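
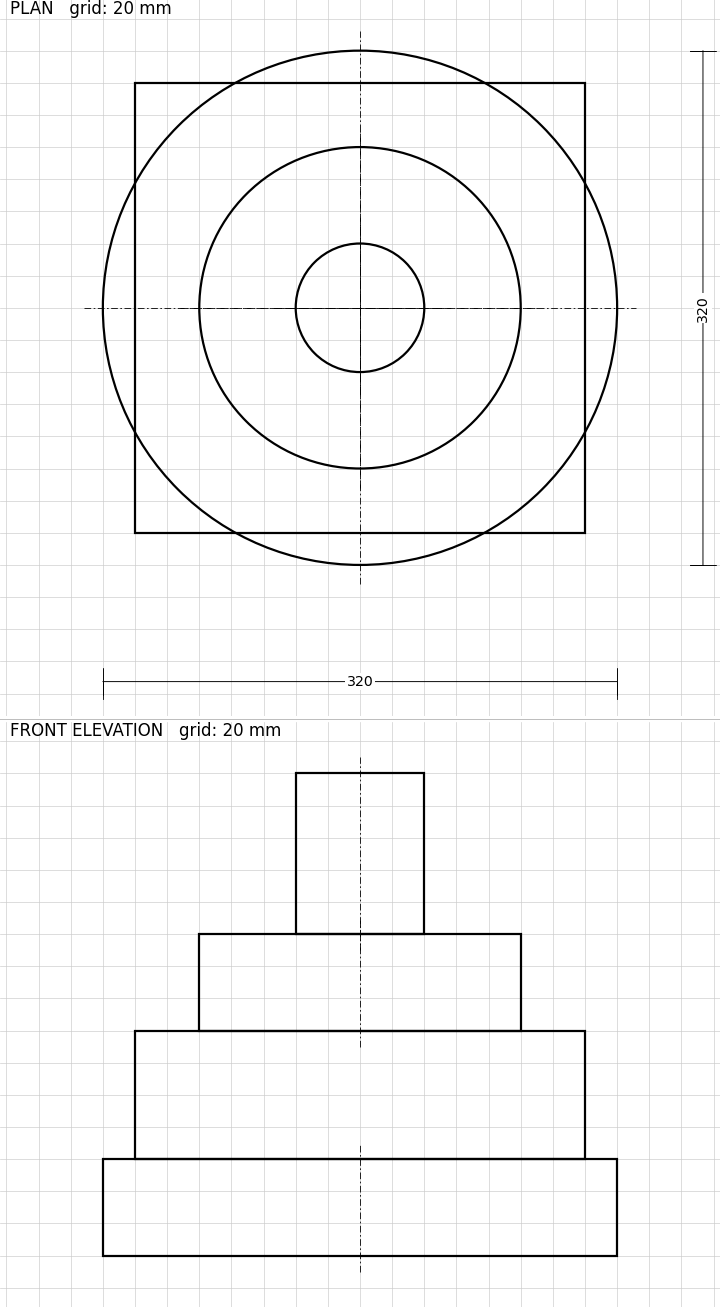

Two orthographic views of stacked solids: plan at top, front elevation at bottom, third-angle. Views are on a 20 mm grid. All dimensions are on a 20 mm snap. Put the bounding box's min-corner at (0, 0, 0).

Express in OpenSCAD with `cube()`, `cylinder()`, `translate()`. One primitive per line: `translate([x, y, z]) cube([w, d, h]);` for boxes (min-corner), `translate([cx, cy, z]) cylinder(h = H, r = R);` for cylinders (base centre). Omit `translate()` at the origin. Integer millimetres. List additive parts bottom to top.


translate([160, 160, 0]) cylinder(h = 60, r = 160);
translate([20, 20, 60]) cube([280, 280, 80]);
translate([160, 160, 140]) cylinder(h = 60, r = 100);
translate([160, 160, 200]) cylinder(h = 100, r = 40);


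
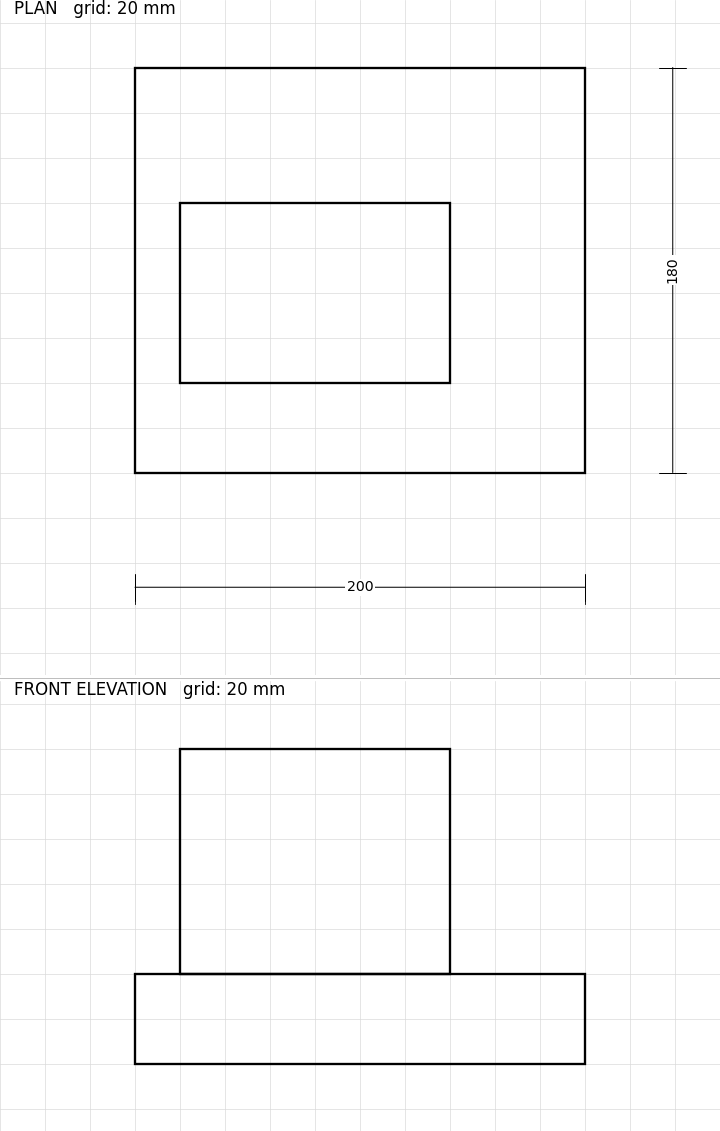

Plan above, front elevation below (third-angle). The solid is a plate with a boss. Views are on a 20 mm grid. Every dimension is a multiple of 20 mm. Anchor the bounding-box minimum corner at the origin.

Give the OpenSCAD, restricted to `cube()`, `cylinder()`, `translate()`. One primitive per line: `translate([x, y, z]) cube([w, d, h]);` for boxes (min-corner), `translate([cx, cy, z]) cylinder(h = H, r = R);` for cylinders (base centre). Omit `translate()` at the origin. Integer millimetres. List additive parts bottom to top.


cube([200, 180, 40]);
translate([20, 40, 40]) cube([120, 80, 100]);


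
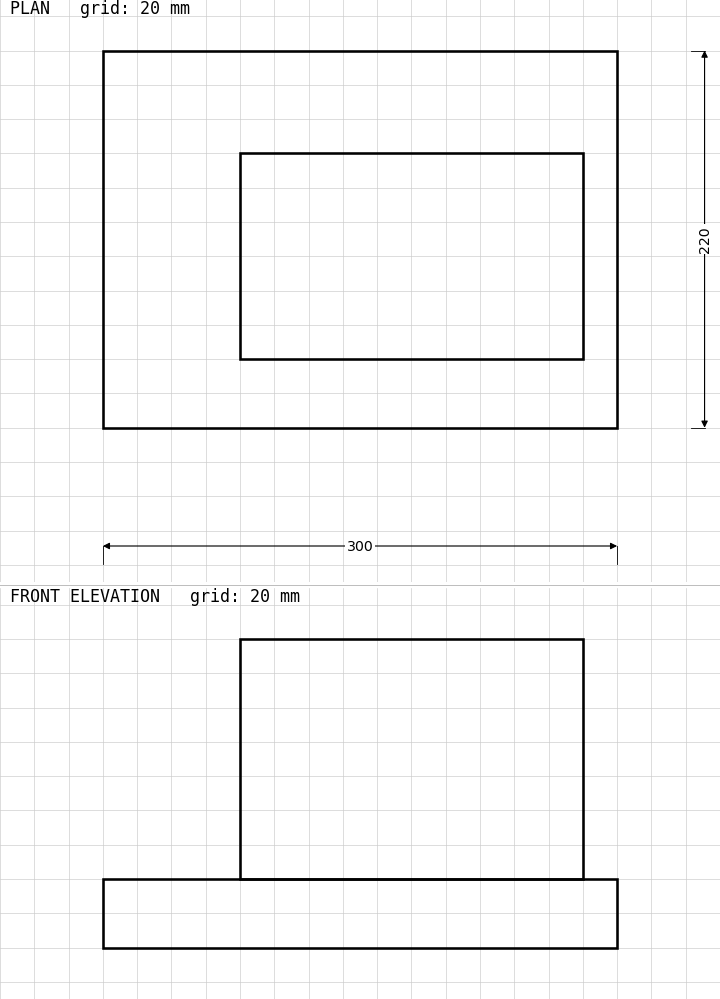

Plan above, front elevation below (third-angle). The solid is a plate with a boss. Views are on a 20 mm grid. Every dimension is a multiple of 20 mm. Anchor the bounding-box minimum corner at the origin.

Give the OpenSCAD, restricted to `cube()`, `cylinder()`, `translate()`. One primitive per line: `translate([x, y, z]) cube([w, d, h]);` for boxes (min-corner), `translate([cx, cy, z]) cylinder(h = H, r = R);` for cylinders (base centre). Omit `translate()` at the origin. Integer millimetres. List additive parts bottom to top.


cube([300, 220, 40]);
translate([80, 40, 40]) cube([200, 120, 140]);


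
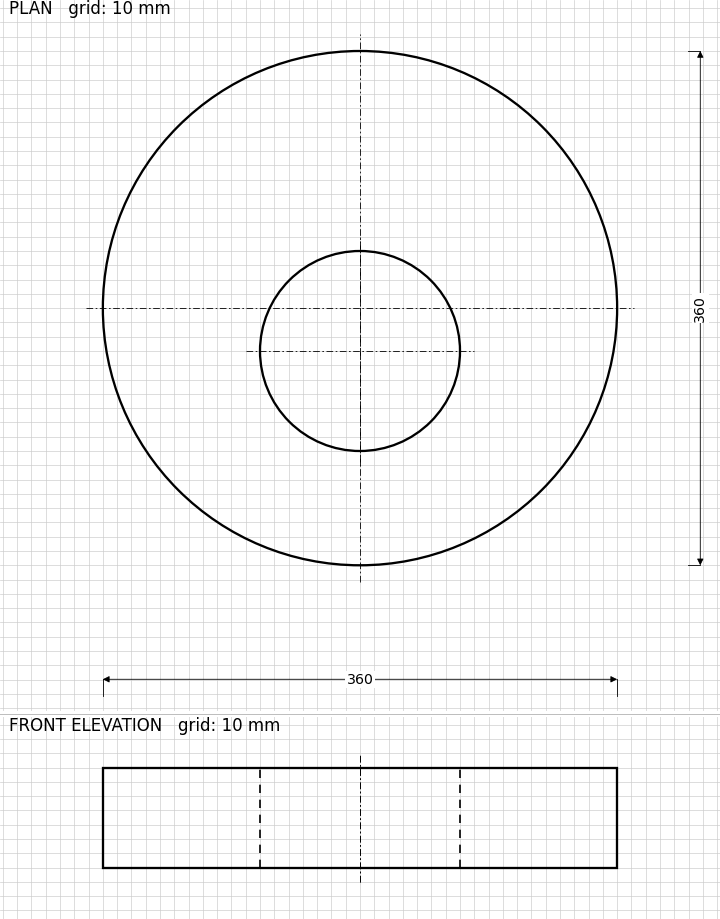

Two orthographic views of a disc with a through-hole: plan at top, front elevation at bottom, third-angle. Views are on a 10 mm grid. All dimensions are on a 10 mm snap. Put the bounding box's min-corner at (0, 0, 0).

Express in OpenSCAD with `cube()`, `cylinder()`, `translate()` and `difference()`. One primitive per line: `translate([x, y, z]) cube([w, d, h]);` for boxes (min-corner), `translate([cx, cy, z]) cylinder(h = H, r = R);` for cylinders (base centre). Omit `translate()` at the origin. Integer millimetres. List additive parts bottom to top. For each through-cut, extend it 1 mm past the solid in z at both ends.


difference() {
  translate([180, 180, 0]) cylinder(h = 70, r = 180);
  translate([180, 150, -1]) cylinder(h = 72, r = 70);
}


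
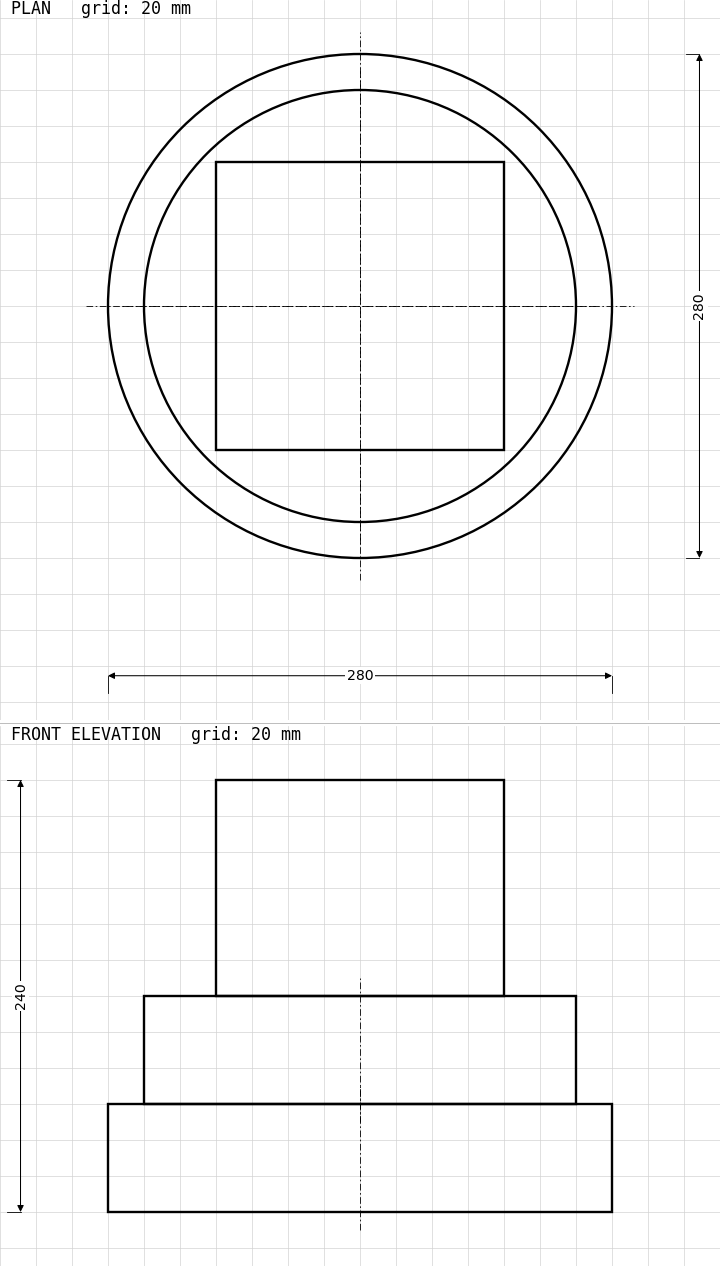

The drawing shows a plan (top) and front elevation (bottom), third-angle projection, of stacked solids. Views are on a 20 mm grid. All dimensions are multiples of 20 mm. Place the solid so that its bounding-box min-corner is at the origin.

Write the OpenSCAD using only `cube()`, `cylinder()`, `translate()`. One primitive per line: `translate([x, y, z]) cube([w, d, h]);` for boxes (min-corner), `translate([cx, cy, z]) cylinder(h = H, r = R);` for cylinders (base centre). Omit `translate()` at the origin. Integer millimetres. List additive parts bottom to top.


translate([140, 140, 0]) cylinder(h = 60, r = 140);
translate([140, 140, 60]) cylinder(h = 60, r = 120);
translate([60, 60, 120]) cube([160, 160, 120]);


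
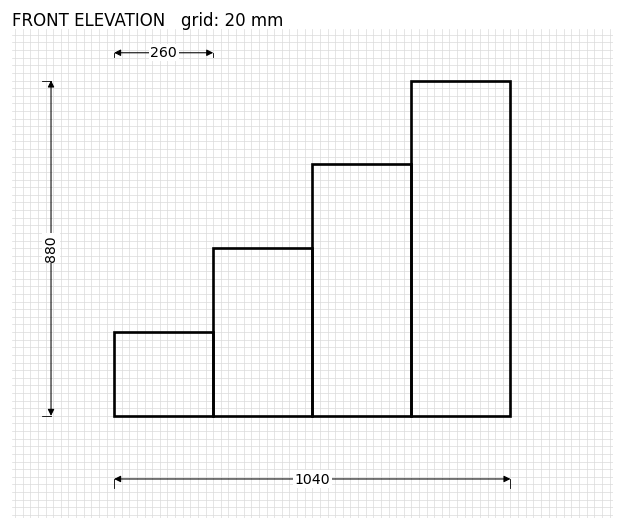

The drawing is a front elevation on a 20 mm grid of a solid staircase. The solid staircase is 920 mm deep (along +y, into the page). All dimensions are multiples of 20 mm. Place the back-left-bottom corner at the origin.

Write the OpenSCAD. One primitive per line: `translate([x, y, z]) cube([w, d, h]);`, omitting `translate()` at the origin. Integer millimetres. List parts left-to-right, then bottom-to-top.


cube([260, 920, 220]);
translate([260, 0, 0]) cube([260, 920, 440]);
translate([520, 0, 0]) cube([260, 920, 660]);
translate([780, 0, 0]) cube([260, 920, 880]);


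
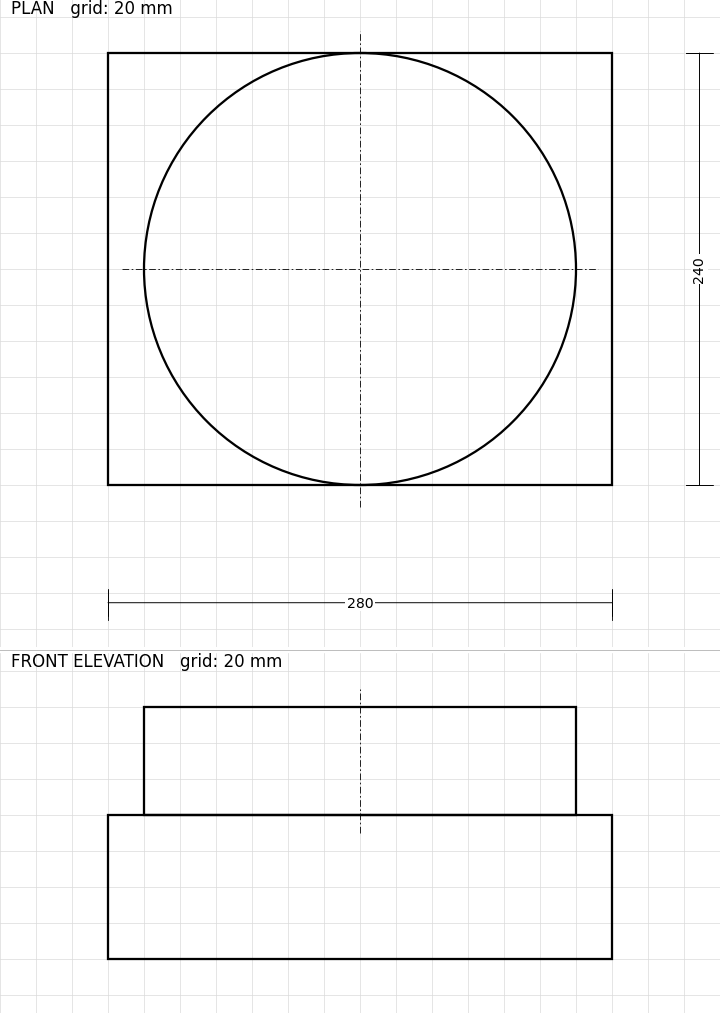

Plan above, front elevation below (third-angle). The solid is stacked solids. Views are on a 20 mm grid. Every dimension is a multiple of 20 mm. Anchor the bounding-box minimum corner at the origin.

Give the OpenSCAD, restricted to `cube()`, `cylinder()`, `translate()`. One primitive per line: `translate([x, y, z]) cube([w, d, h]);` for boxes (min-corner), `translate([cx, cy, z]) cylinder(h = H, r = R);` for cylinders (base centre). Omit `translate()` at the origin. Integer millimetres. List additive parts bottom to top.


cube([280, 240, 80]);
translate([140, 120, 80]) cylinder(h = 60, r = 120);


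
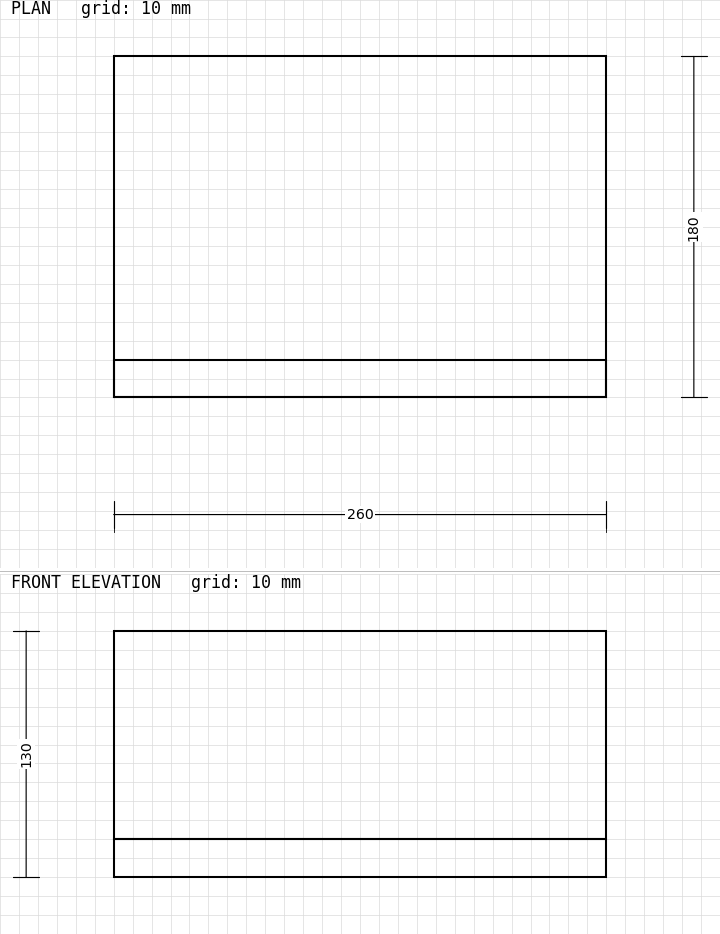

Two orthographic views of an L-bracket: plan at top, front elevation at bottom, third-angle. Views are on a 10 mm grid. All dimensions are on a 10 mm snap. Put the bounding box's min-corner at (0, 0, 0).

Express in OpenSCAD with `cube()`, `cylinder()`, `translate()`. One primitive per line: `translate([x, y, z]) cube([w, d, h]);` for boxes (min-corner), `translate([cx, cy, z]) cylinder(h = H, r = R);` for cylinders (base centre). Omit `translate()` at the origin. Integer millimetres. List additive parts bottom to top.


cube([260, 180, 20]);
translate([0, 0, 20]) cube([260, 20, 110]);


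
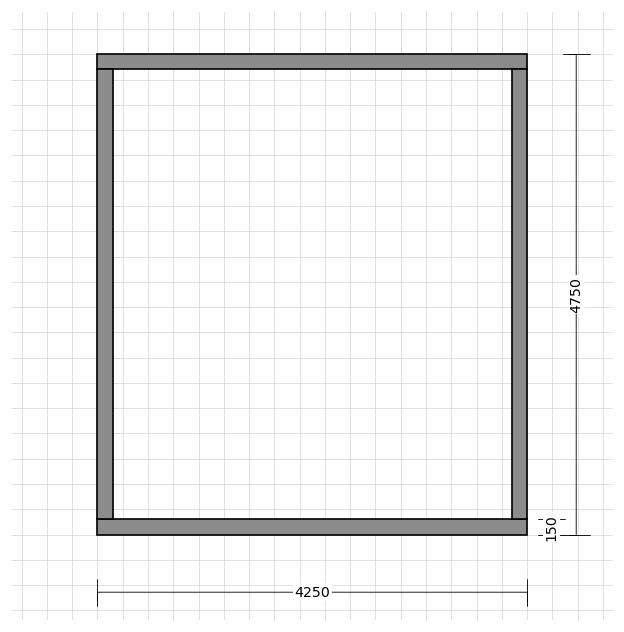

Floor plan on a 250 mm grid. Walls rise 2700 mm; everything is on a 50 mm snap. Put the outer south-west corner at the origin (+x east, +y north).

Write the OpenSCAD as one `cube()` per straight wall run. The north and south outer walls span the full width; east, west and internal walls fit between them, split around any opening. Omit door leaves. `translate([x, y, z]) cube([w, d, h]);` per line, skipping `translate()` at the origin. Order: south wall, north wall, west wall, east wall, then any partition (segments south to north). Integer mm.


cube([4250, 150, 2700]);
translate([0, 4600, 0]) cube([4250, 150, 2700]);
translate([0, 150, 0]) cube([150, 4450, 2700]);
translate([4100, 150, 0]) cube([150, 4450, 2700]);


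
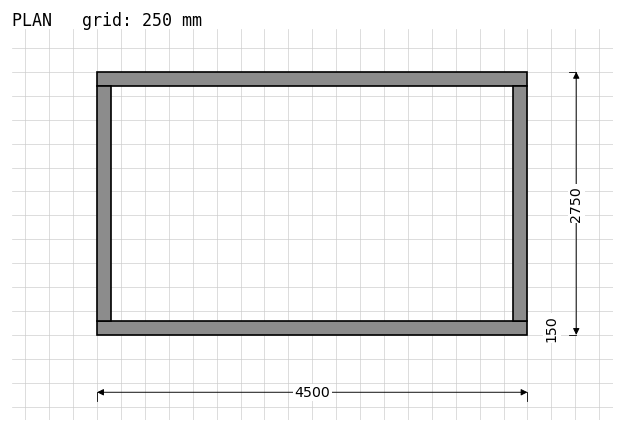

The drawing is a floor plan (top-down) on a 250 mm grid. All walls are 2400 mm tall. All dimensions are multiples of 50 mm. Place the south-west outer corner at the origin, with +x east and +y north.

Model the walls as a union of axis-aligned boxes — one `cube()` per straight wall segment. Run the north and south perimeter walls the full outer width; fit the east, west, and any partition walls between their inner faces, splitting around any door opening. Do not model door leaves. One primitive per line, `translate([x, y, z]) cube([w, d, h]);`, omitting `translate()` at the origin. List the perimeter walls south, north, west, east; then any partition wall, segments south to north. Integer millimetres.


cube([4500, 150, 2400]);
translate([0, 2600, 0]) cube([4500, 150, 2400]);
translate([0, 150, 0]) cube([150, 2450, 2400]);
translate([4350, 150, 0]) cube([150, 2450, 2400]);


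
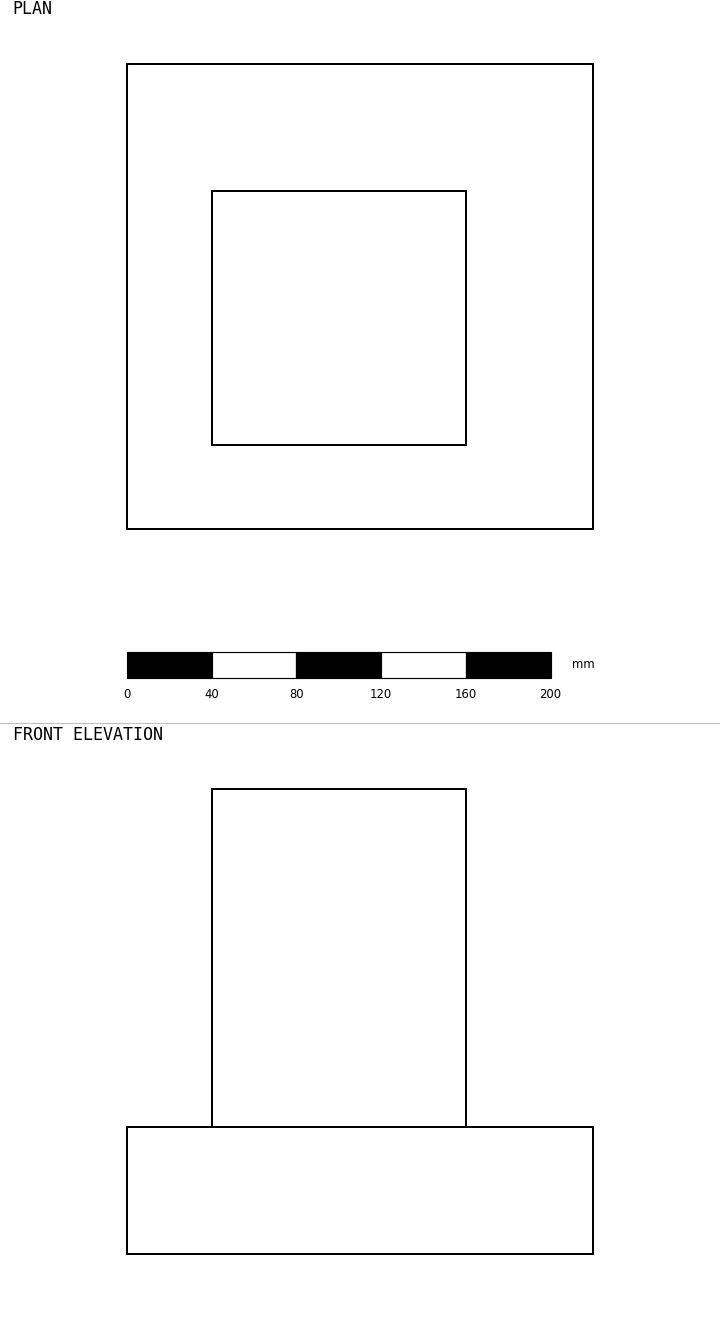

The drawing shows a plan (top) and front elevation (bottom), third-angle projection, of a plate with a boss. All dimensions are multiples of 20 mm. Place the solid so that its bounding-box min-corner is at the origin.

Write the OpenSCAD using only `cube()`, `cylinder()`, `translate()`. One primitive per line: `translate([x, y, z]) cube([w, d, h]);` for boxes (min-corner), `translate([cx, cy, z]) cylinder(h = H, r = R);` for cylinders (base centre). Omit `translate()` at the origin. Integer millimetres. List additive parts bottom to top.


cube([220, 220, 60]);
translate([40, 40, 60]) cube([120, 120, 160]);


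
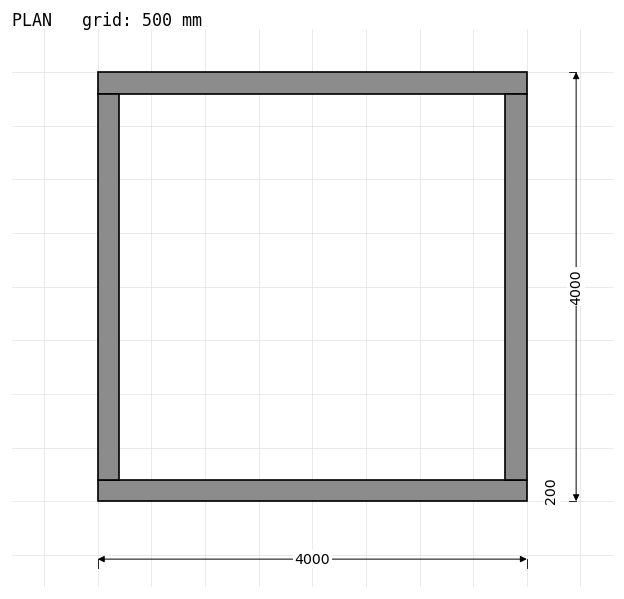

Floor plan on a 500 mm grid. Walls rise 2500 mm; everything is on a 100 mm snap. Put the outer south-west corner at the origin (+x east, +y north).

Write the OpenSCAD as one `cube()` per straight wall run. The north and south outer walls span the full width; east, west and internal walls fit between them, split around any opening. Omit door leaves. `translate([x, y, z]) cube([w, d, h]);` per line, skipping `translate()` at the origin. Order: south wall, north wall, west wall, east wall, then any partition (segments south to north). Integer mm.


cube([4000, 200, 2500]);
translate([0, 3800, 0]) cube([4000, 200, 2500]);
translate([0, 200, 0]) cube([200, 3600, 2500]);
translate([3800, 200, 0]) cube([200, 3600, 2500]);


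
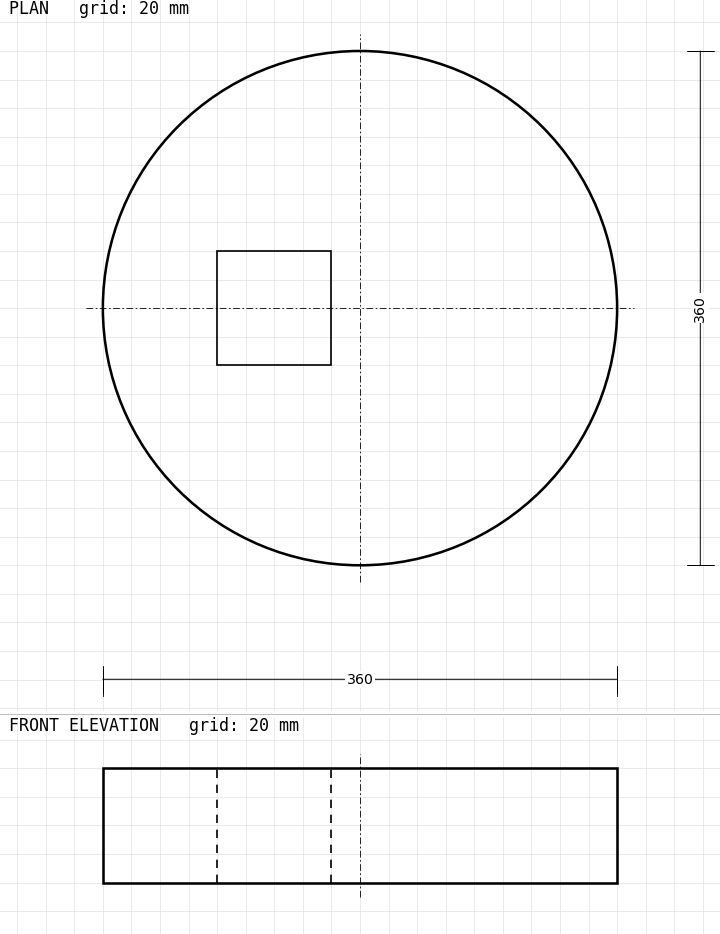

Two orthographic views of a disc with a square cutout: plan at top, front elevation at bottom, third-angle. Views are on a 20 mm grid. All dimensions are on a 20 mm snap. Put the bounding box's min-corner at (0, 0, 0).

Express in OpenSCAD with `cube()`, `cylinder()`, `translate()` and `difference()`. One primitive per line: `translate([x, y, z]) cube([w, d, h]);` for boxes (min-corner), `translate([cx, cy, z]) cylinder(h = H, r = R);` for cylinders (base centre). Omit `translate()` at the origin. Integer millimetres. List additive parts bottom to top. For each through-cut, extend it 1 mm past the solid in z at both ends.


difference() {
  translate([180, 180, 0]) cylinder(h = 80, r = 180);
  translate([80, 140, -1]) cube([80, 80, 82]);
}


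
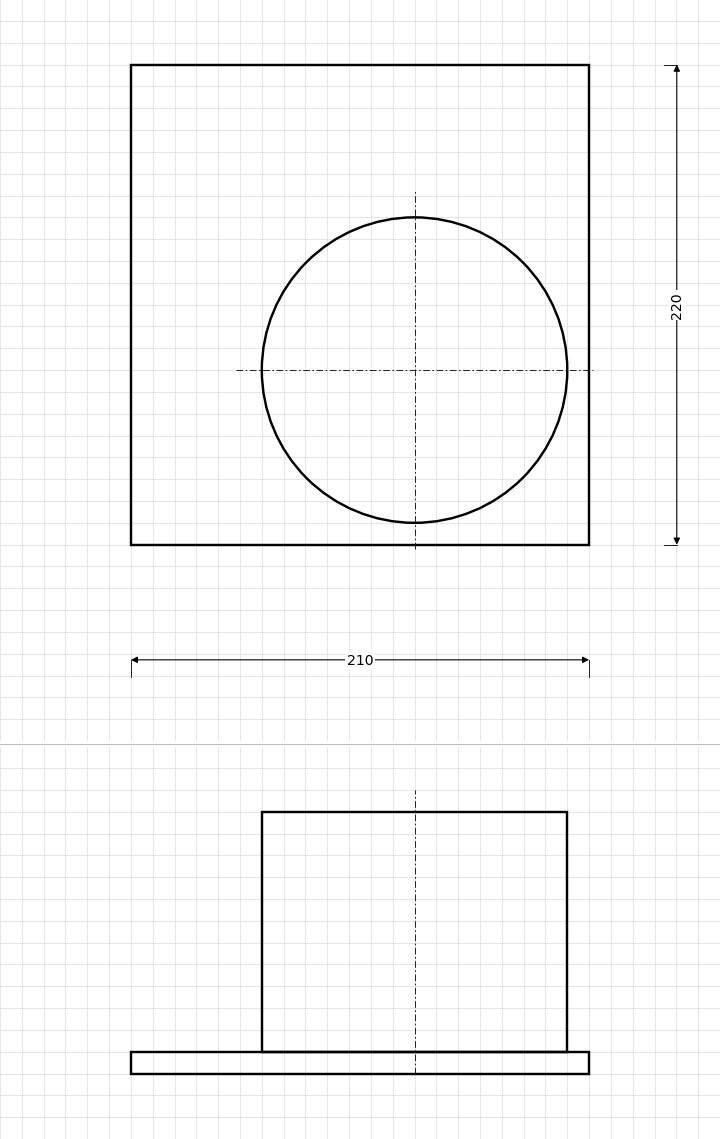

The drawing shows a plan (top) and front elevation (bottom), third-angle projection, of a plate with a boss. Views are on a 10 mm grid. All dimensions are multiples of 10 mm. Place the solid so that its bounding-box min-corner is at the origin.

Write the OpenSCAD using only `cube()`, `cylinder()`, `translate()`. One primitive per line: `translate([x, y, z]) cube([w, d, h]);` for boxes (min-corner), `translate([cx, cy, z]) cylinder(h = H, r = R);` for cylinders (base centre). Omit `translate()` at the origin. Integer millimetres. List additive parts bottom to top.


cube([210, 220, 10]);
translate([130, 80, 10]) cylinder(h = 110, r = 70);


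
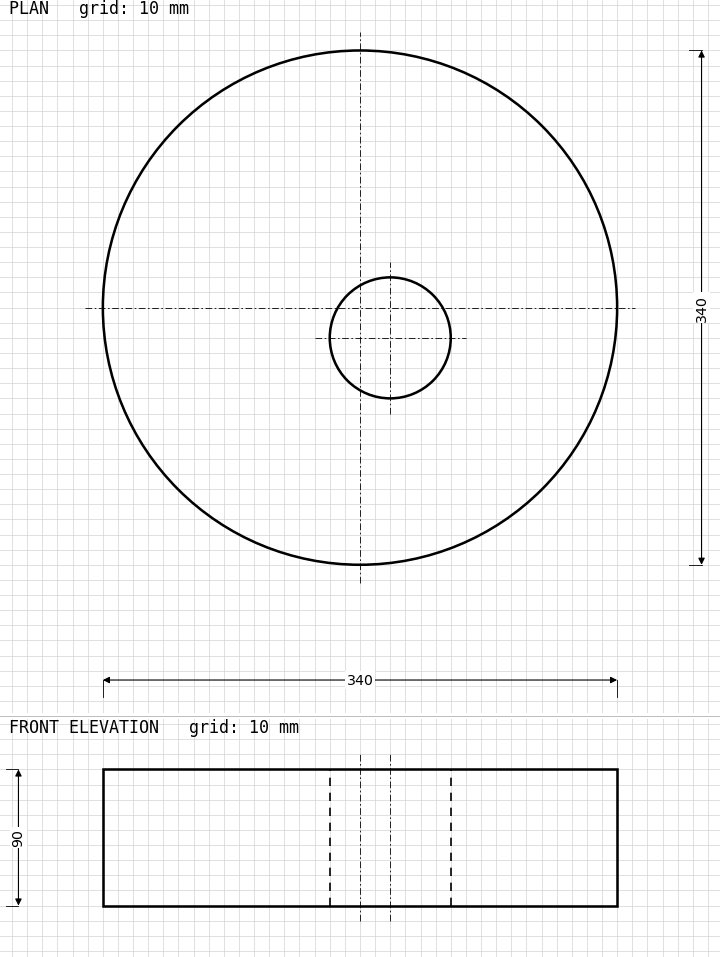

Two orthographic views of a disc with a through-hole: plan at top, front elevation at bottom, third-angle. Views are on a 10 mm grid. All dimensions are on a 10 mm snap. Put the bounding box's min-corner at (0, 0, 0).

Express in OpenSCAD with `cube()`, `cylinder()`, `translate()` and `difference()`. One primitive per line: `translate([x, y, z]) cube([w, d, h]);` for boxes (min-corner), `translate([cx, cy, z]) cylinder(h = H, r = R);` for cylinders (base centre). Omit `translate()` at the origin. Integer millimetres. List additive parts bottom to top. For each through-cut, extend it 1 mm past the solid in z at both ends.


difference() {
  translate([170, 170, 0]) cylinder(h = 90, r = 170);
  translate([190, 150, -1]) cylinder(h = 92, r = 40);
}


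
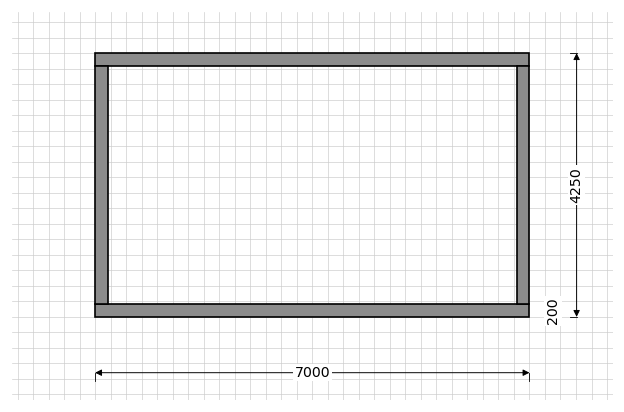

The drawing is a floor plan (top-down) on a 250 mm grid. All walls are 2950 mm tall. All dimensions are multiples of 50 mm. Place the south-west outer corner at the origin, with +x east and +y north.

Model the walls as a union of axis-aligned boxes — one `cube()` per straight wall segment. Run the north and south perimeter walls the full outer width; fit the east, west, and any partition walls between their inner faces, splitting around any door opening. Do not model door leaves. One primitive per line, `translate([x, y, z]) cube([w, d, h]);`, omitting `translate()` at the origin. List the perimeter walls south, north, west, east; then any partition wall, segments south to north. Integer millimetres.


cube([7000, 200, 2950]);
translate([0, 4050, 0]) cube([7000, 200, 2950]);
translate([0, 200, 0]) cube([200, 3850, 2950]);
translate([6800, 200, 0]) cube([200, 3850, 2950]);


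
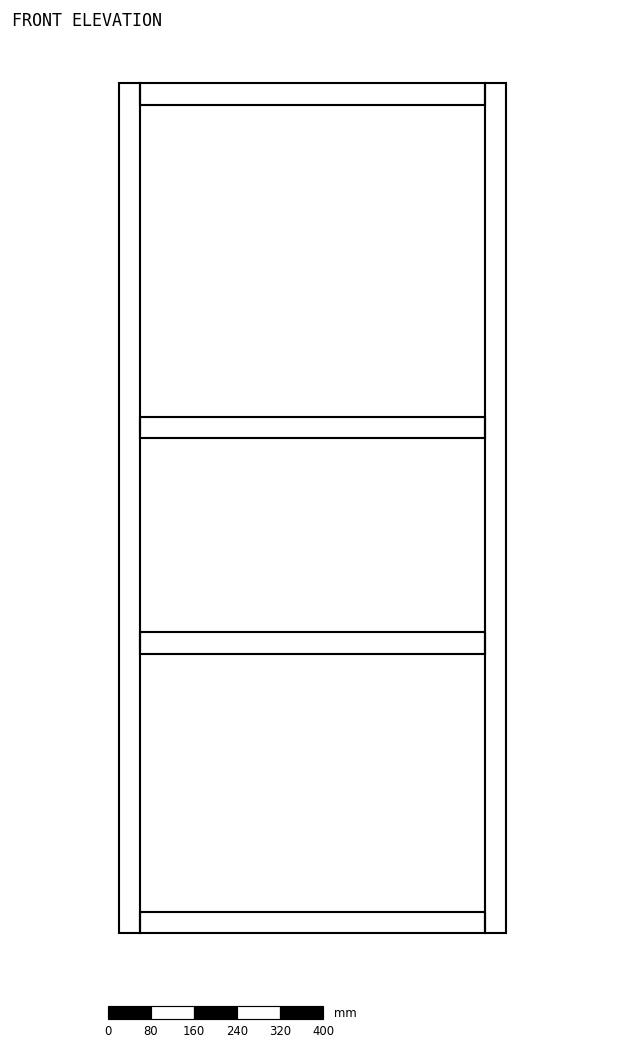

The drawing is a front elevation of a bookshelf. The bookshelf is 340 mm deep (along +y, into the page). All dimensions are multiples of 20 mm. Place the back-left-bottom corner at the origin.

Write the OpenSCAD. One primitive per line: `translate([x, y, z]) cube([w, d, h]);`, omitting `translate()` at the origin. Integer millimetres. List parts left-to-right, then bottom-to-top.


cube([40, 340, 1580]);
translate([40, 0, 0]) cube([640, 340, 40]);
translate([40, 0, 520]) cube([640, 340, 40]);
translate([40, 0, 920]) cube([640, 340, 40]);
translate([40, 0, 1540]) cube([640, 340, 40]);
translate([680, 0, 0]) cube([40, 340, 1580]);


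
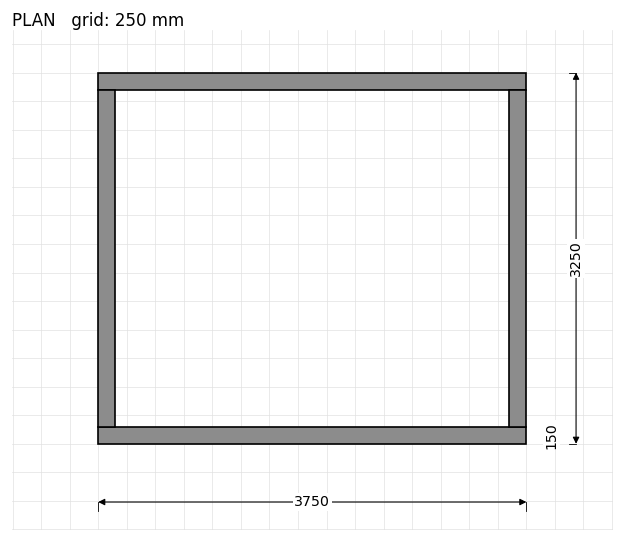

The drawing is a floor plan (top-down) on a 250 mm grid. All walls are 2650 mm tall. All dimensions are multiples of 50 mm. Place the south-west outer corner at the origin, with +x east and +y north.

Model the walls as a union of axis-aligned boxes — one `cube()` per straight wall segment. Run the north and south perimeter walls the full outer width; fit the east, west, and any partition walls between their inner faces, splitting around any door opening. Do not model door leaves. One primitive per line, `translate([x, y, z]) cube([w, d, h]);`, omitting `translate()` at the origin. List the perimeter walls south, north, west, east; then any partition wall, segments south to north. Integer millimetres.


cube([3750, 150, 2650]);
translate([0, 3100, 0]) cube([3750, 150, 2650]);
translate([0, 150, 0]) cube([150, 2950, 2650]);
translate([3600, 150, 0]) cube([150, 2950, 2650]);


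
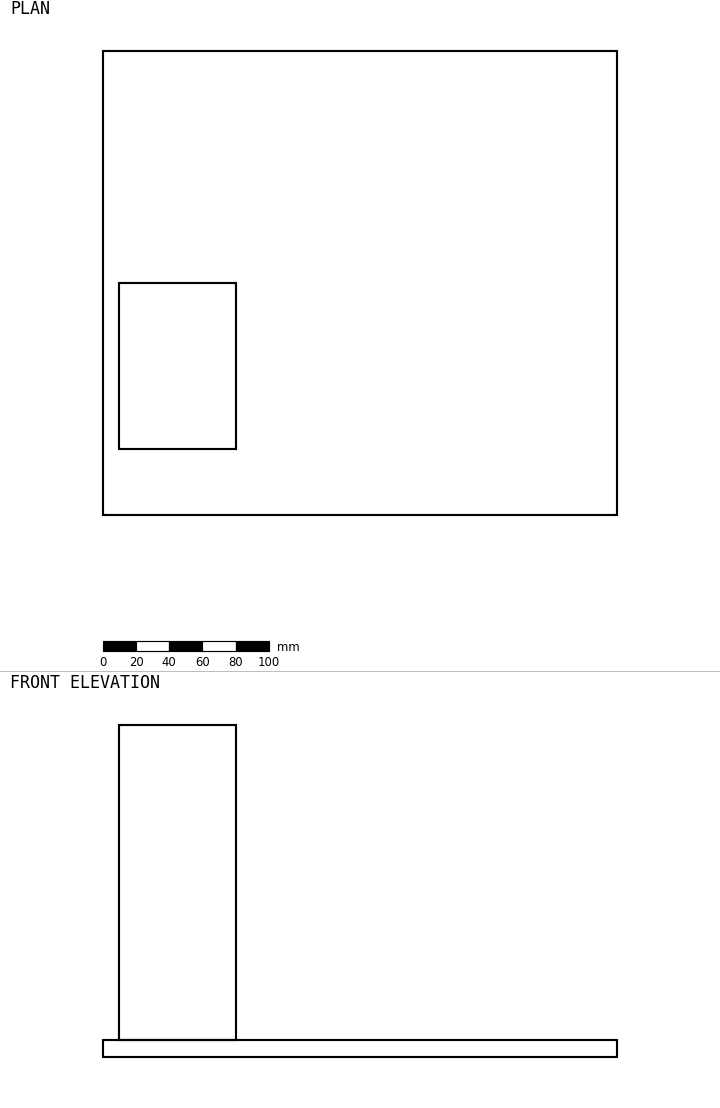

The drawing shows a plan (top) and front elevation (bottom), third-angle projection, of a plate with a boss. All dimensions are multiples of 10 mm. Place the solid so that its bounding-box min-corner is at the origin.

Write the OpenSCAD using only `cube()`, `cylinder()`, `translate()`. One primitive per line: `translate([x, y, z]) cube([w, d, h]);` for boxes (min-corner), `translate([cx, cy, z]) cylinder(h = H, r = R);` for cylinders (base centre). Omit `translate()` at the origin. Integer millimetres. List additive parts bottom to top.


cube([310, 280, 10]);
translate([10, 40, 10]) cube([70, 100, 190]);


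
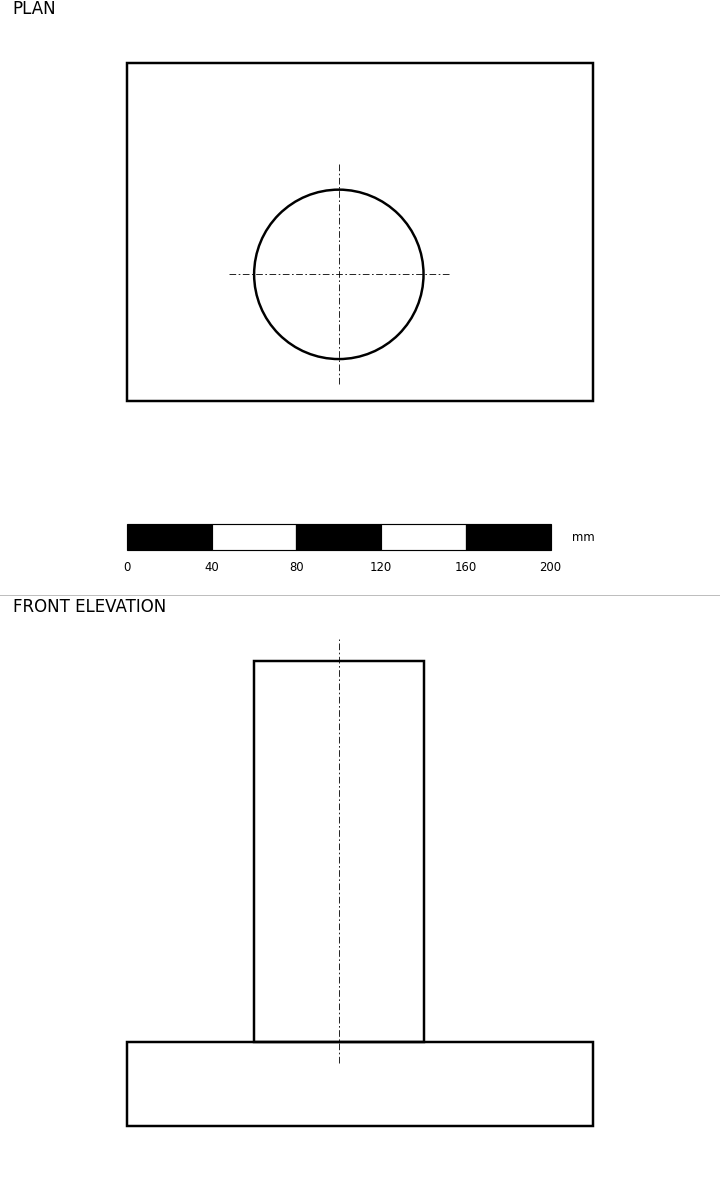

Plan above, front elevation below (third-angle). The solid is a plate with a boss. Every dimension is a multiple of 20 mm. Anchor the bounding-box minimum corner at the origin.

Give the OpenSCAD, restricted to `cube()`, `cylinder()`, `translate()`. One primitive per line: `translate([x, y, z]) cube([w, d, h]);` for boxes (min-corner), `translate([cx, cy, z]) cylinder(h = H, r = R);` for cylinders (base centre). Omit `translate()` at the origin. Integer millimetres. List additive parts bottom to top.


cube([220, 160, 40]);
translate([100, 60, 40]) cylinder(h = 180, r = 40);


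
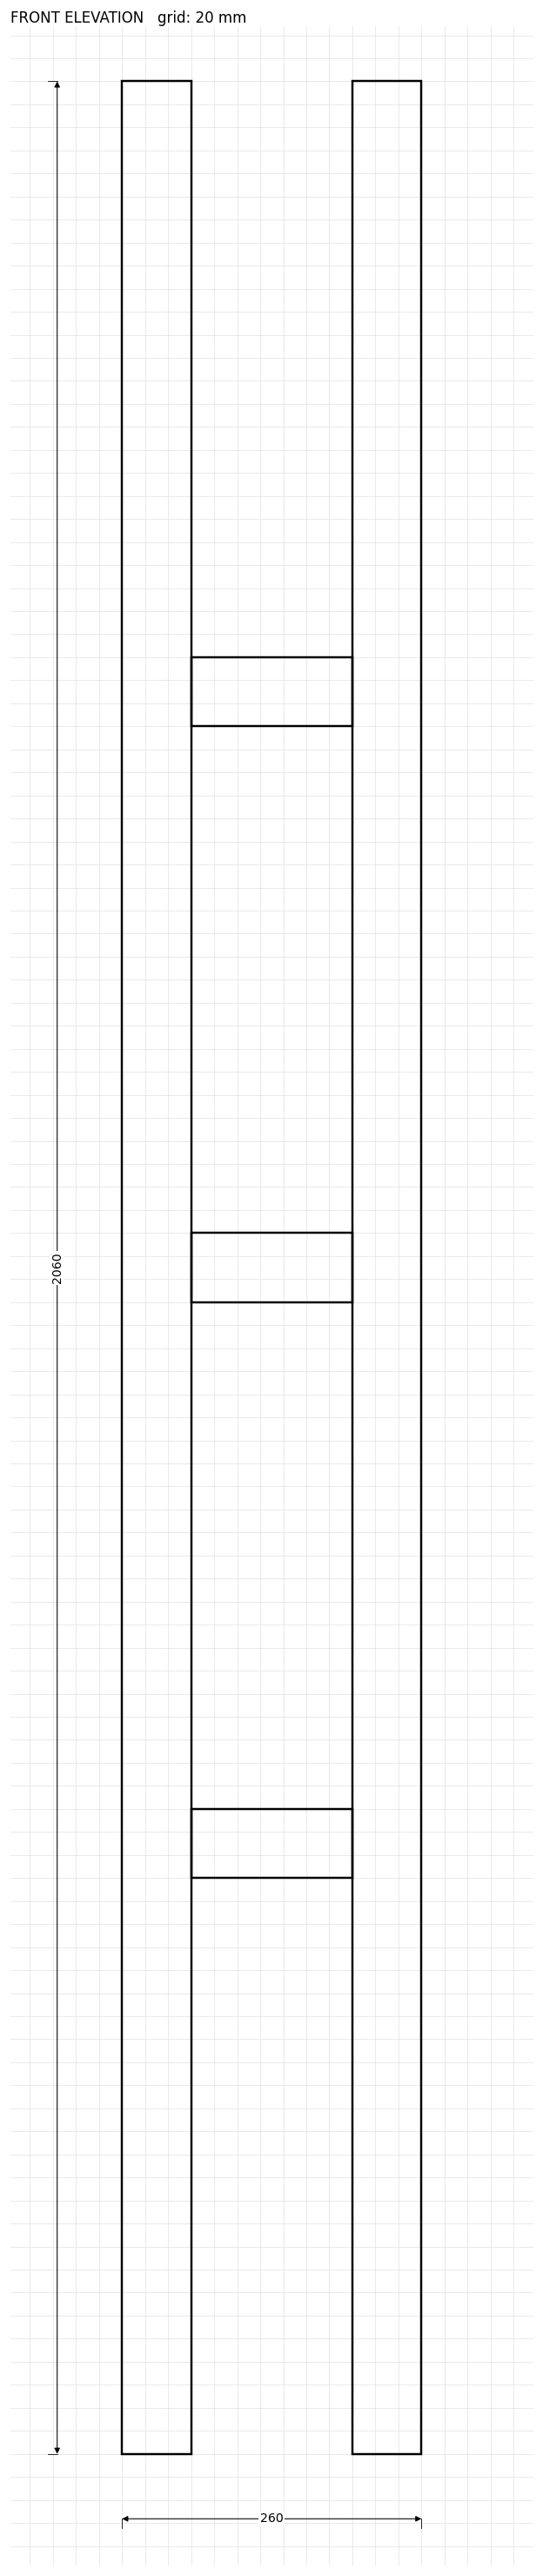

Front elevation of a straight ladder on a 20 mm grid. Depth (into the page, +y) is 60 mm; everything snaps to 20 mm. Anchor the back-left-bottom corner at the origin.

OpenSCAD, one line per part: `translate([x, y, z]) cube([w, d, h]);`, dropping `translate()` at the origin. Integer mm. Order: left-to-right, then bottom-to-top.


cube([60, 60, 2060]);
translate([60, 0, 500]) cube([140, 60, 60]);
translate([60, 0, 1000]) cube([140, 60, 60]);
translate([60, 0, 1500]) cube([140, 60, 60]);
translate([200, 0, 0]) cube([60, 60, 2060]);


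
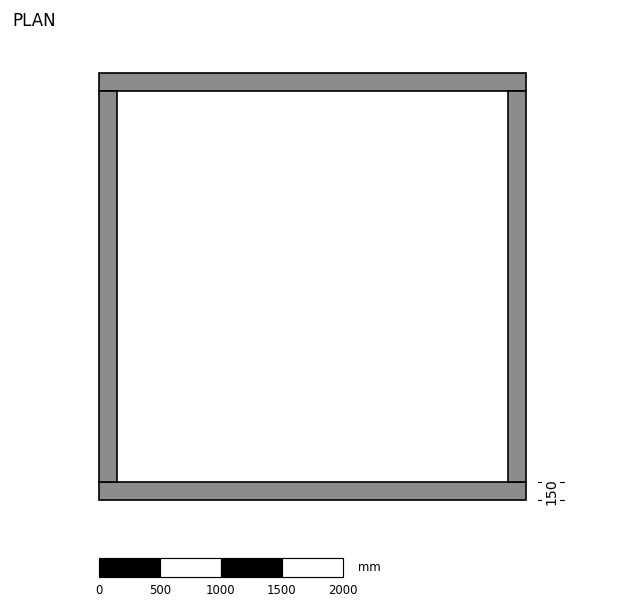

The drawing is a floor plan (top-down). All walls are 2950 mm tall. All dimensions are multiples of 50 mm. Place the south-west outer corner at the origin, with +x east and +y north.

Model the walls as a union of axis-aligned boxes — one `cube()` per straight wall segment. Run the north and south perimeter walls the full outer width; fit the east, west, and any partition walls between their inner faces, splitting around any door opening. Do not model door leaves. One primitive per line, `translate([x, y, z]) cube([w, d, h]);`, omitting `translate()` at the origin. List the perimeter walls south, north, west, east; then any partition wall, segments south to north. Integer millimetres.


cube([3500, 150, 2950]);
translate([0, 3350, 0]) cube([3500, 150, 2950]);
translate([0, 150, 0]) cube([150, 3200, 2950]);
translate([3350, 150, 0]) cube([150, 3200, 2950]);


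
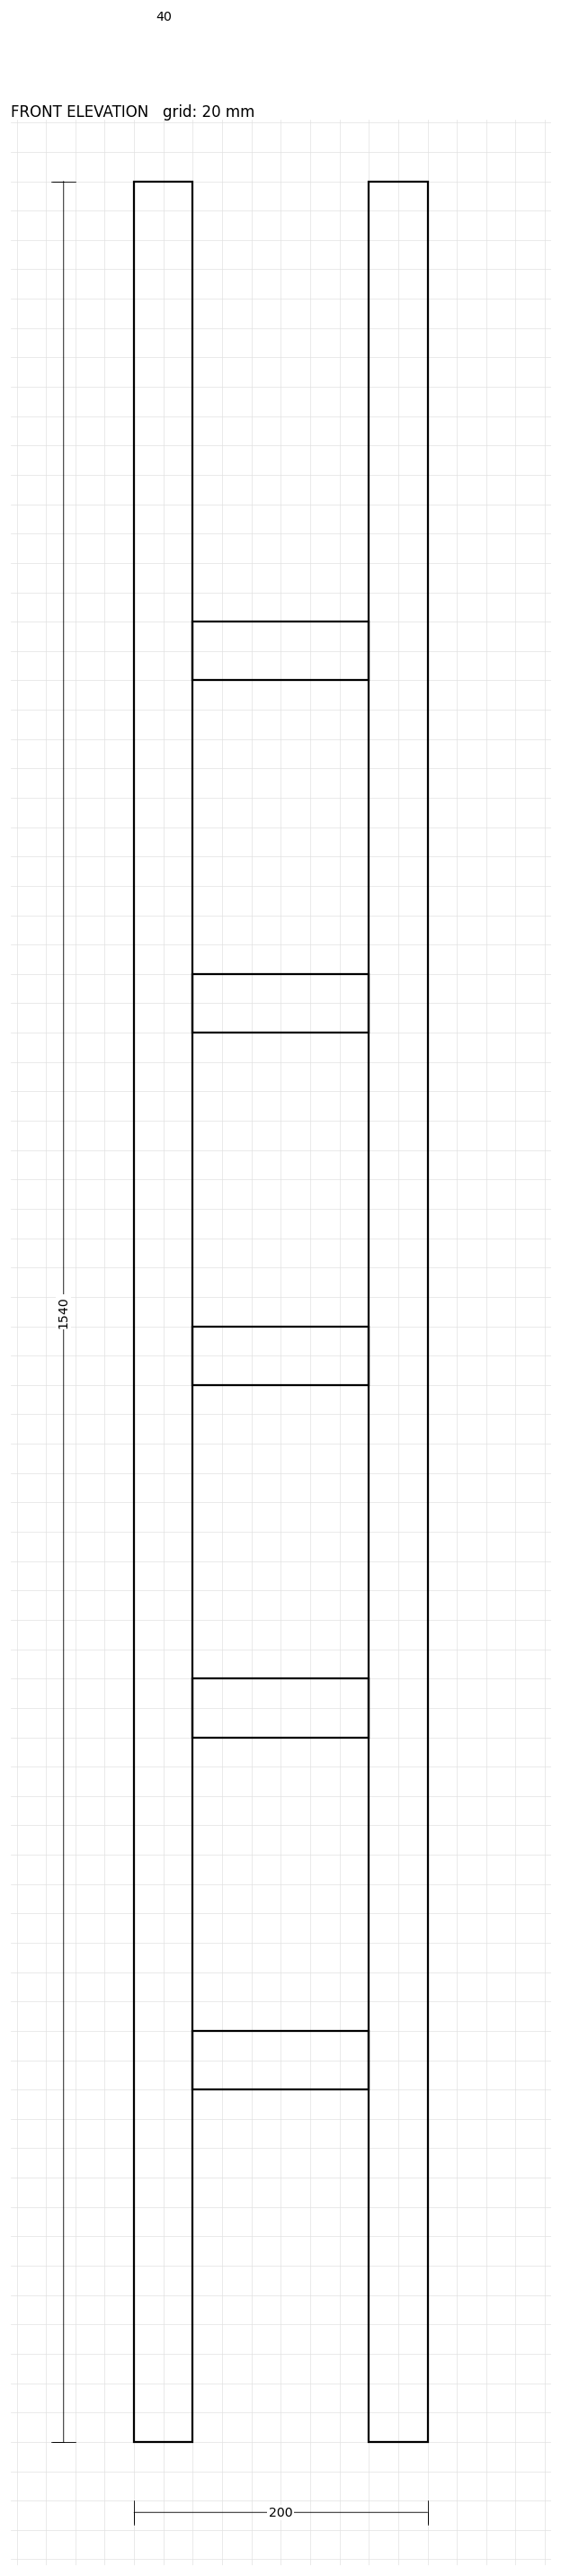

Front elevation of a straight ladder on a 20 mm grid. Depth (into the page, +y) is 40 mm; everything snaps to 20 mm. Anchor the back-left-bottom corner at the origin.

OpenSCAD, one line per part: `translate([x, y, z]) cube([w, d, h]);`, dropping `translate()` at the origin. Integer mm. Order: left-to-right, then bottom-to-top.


cube([40, 40, 1540]);
translate([40, 0, 240]) cube([120, 40, 40]);
translate([40, 0, 480]) cube([120, 40, 40]);
translate([40, 0, 720]) cube([120, 40, 40]);
translate([40, 0, 960]) cube([120, 40, 40]);
translate([40, 0, 1200]) cube([120, 40, 40]);
translate([160, 0, 0]) cube([40, 40, 1540]);


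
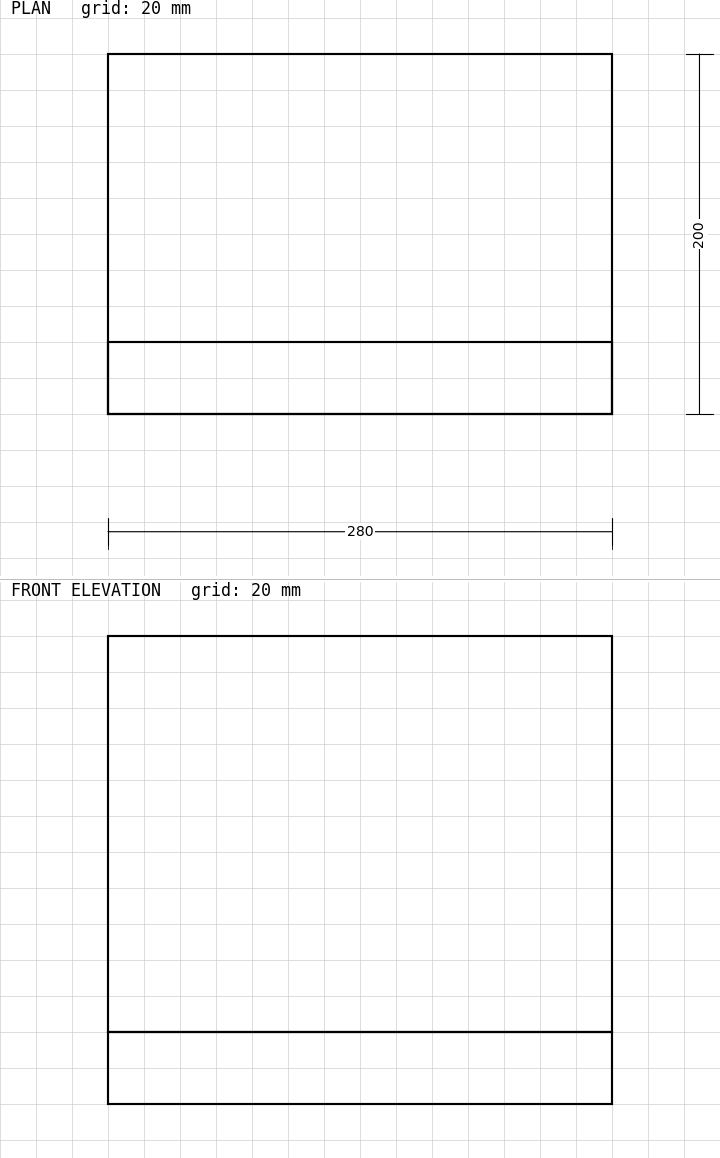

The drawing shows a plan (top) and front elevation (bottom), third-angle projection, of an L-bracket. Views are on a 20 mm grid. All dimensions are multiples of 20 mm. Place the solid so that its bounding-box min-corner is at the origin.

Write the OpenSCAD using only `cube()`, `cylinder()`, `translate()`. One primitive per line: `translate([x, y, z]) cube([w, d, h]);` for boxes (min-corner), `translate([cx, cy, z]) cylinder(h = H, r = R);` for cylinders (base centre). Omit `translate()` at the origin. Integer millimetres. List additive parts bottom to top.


cube([280, 200, 40]);
translate([0, 0, 40]) cube([280, 40, 220]);


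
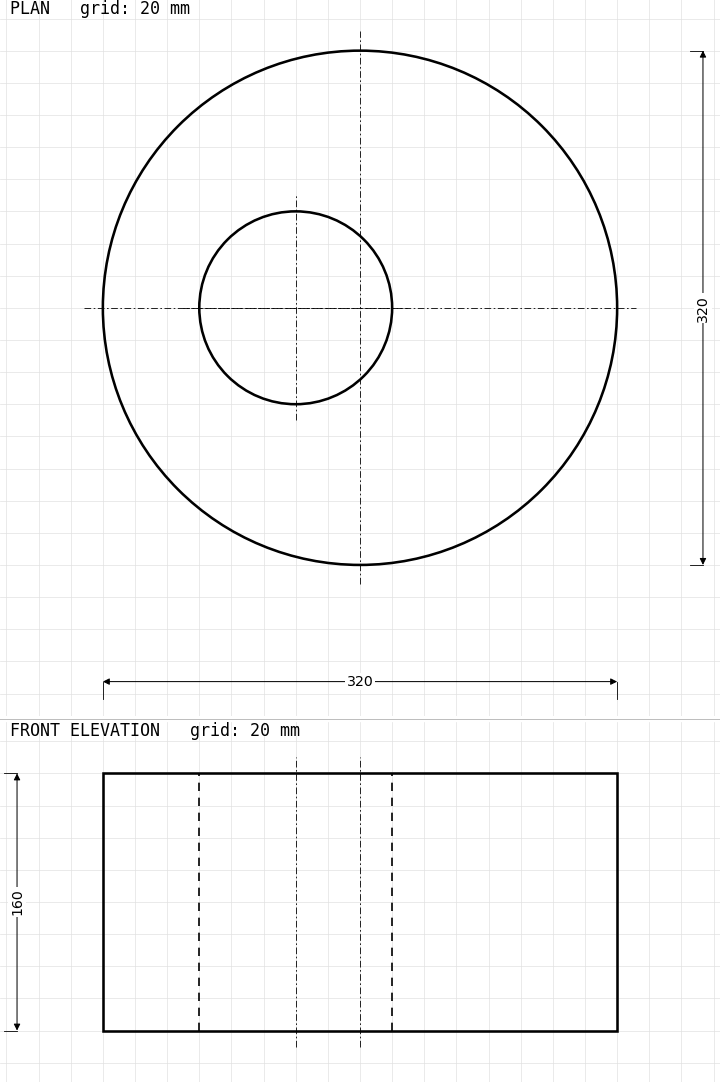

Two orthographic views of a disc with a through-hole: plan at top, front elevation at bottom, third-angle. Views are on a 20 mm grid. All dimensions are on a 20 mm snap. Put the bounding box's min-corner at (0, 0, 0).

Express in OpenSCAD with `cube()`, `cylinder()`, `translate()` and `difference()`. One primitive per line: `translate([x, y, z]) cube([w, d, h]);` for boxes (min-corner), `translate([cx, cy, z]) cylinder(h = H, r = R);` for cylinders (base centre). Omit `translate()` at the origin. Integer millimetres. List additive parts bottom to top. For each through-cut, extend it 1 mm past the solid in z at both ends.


difference() {
  translate([160, 160, 0]) cylinder(h = 160, r = 160);
  translate([120, 160, -1]) cylinder(h = 162, r = 60);
}


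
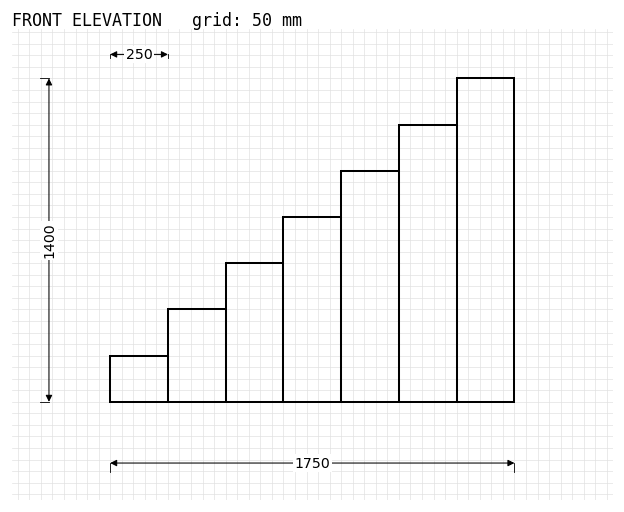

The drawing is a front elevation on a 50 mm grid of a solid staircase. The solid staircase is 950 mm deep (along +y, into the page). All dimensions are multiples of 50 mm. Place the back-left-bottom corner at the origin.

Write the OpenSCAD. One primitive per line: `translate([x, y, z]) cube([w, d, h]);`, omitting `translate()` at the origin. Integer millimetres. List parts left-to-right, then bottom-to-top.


cube([250, 950, 200]);
translate([250, 0, 0]) cube([250, 950, 400]);
translate([500, 0, 0]) cube([250, 950, 600]);
translate([750, 0, 0]) cube([250, 950, 800]);
translate([1000, 0, 0]) cube([250, 950, 1000]);
translate([1250, 0, 0]) cube([250, 950, 1200]);
translate([1500, 0, 0]) cube([250, 950, 1400]);


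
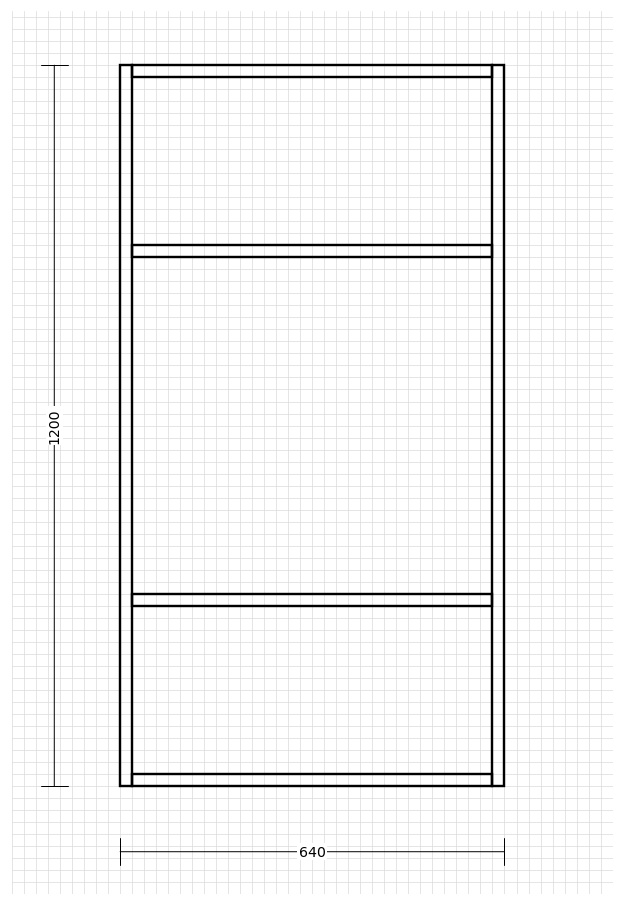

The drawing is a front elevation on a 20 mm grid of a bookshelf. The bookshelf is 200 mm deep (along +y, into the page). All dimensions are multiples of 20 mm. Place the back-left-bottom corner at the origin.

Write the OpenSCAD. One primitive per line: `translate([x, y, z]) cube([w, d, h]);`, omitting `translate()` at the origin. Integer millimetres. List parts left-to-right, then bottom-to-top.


cube([20, 200, 1200]);
translate([20, 0, 0]) cube([600, 200, 20]);
translate([20, 0, 300]) cube([600, 200, 20]);
translate([20, 0, 880]) cube([600, 200, 20]);
translate([20, 0, 1180]) cube([600, 200, 20]);
translate([620, 0, 0]) cube([20, 200, 1200]);


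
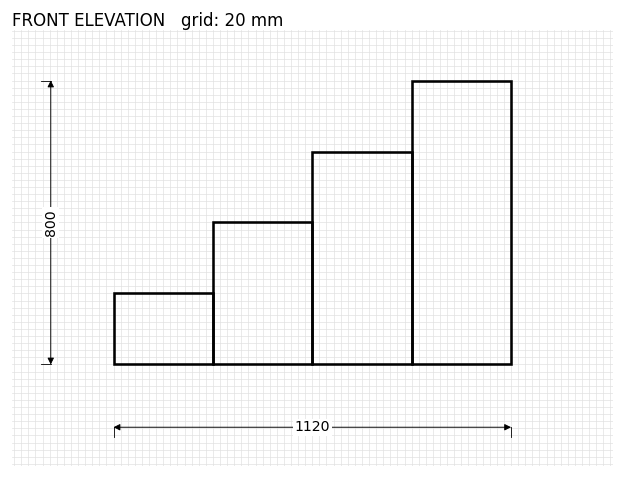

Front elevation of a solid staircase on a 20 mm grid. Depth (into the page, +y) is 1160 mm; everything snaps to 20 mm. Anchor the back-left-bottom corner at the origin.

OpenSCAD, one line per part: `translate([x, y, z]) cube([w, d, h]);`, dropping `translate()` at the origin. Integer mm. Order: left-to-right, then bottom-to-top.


cube([280, 1160, 200]);
translate([280, 0, 0]) cube([280, 1160, 400]);
translate([560, 0, 0]) cube([280, 1160, 600]);
translate([840, 0, 0]) cube([280, 1160, 800]);


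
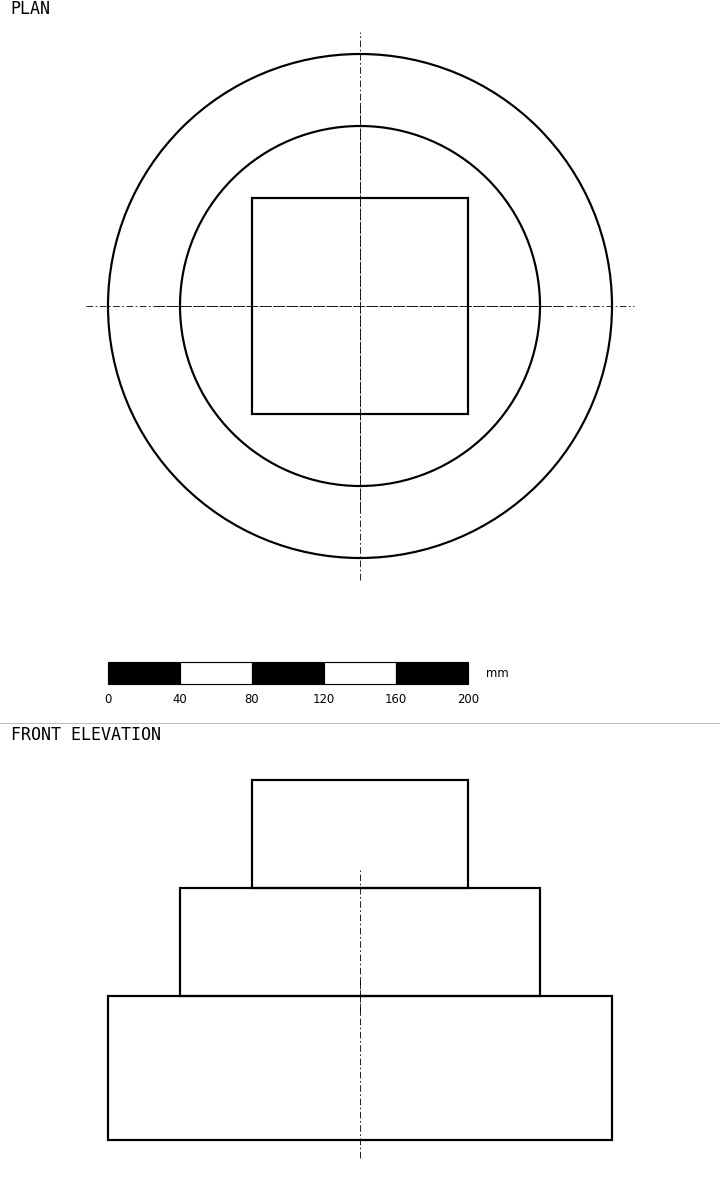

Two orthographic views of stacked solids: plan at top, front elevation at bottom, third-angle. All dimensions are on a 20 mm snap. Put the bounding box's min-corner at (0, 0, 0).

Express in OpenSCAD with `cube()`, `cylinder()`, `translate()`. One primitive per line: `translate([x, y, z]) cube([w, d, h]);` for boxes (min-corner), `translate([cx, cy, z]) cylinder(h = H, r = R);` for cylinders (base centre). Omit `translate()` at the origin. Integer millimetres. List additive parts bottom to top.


translate([140, 140, 0]) cylinder(h = 80, r = 140);
translate([140, 140, 80]) cylinder(h = 60, r = 100);
translate([80, 80, 140]) cube([120, 120, 60]);


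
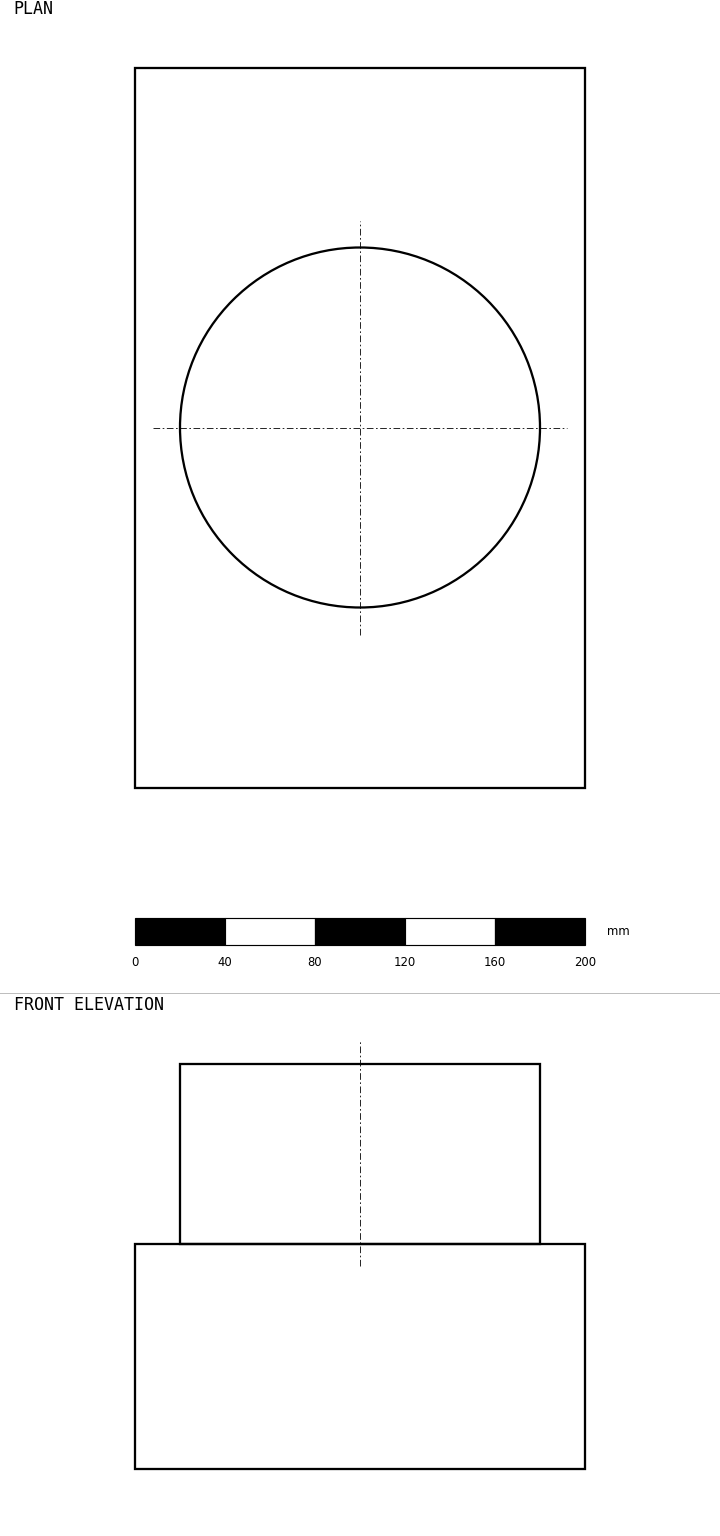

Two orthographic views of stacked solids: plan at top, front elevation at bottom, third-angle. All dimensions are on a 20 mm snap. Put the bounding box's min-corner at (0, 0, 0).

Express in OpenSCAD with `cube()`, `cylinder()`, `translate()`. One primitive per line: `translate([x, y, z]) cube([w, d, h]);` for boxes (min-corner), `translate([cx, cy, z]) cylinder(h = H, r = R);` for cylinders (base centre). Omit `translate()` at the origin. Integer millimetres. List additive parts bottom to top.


cube([200, 320, 100]);
translate([100, 160, 100]) cylinder(h = 80, r = 80);


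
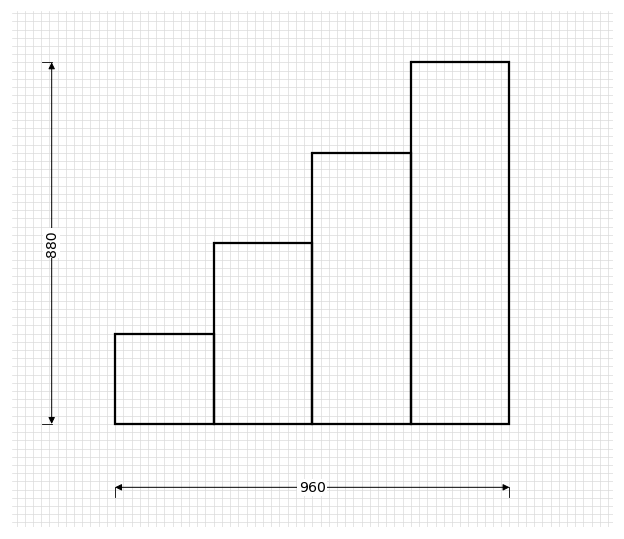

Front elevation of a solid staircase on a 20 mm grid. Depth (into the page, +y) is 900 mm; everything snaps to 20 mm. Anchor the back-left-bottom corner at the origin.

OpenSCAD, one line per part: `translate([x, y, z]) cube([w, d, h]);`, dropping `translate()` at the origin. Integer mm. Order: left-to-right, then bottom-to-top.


cube([240, 900, 220]);
translate([240, 0, 0]) cube([240, 900, 440]);
translate([480, 0, 0]) cube([240, 900, 660]);
translate([720, 0, 0]) cube([240, 900, 880]);


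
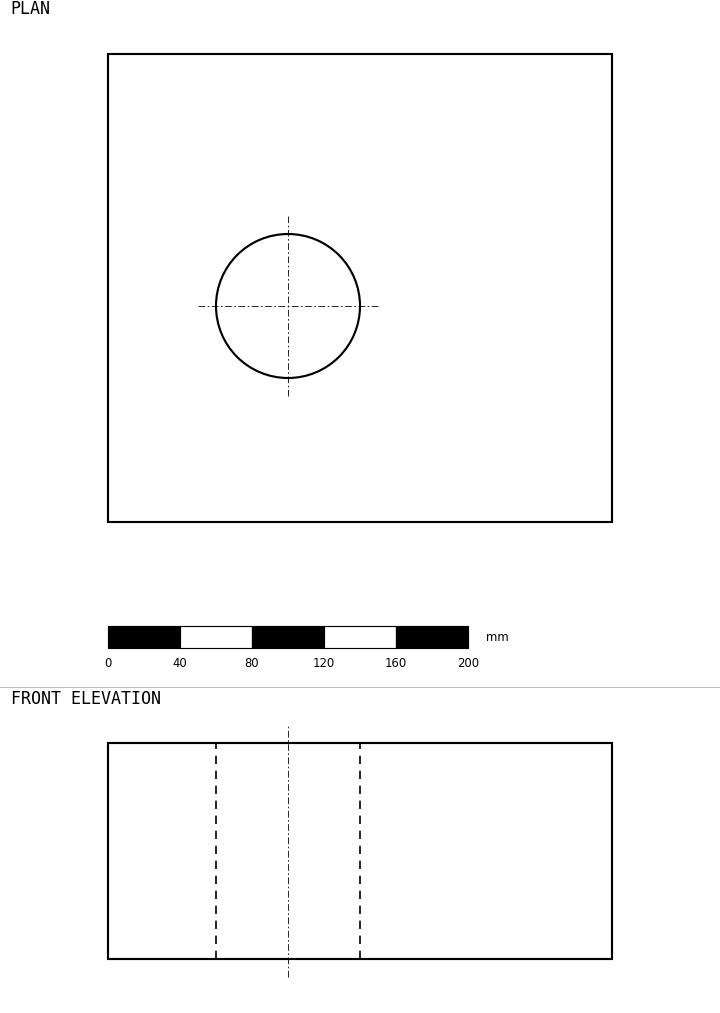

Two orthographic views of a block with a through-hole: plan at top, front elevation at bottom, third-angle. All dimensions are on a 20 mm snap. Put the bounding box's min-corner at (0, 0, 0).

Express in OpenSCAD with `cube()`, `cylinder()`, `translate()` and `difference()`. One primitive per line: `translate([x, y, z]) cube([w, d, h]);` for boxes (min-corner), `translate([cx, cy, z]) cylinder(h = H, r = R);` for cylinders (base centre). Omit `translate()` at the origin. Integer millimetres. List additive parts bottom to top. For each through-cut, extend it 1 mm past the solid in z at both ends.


difference() {
  cube([280, 260, 120]);
  translate([100, 120, -1]) cylinder(h = 122, r = 40);
}


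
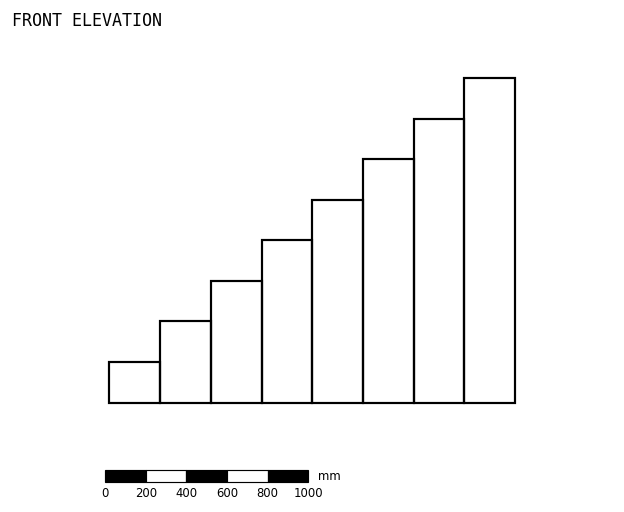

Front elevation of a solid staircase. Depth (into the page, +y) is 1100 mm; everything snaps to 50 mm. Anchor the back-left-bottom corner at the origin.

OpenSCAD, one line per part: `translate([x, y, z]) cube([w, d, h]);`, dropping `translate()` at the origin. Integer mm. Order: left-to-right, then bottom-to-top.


cube([250, 1100, 200]);
translate([250, 0, 0]) cube([250, 1100, 400]);
translate([500, 0, 0]) cube([250, 1100, 600]);
translate([750, 0, 0]) cube([250, 1100, 800]);
translate([1000, 0, 0]) cube([250, 1100, 1000]);
translate([1250, 0, 0]) cube([250, 1100, 1200]);
translate([1500, 0, 0]) cube([250, 1100, 1400]);
translate([1750, 0, 0]) cube([250, 1100, 1600]);


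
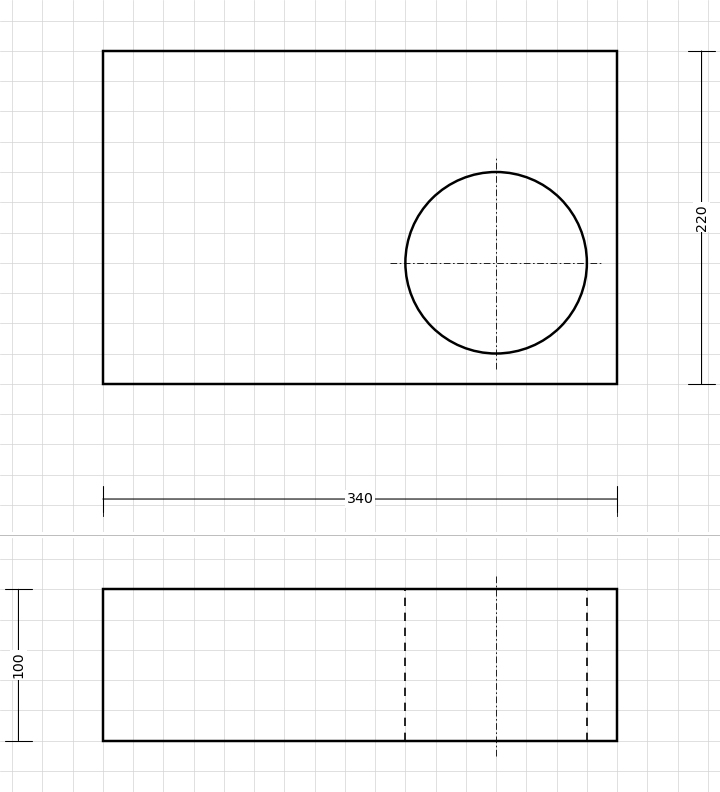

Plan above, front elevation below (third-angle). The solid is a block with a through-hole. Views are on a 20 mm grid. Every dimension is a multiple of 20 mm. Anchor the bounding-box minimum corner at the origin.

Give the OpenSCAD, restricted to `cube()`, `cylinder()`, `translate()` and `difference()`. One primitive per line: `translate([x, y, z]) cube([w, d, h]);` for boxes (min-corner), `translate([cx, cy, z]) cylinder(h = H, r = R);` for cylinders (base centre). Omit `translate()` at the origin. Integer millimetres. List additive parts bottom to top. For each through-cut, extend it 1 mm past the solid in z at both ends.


difference() {
  cube([340, 220, 100]);
  translate([260, 80, -1]) cylinder(h = 102, r = 60);
}
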